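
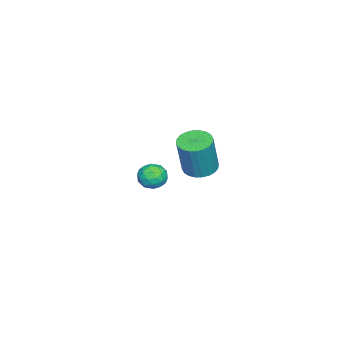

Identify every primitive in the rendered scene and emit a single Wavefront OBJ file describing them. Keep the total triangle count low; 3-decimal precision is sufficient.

v 2.286 2.27 1.217
v 2.985 2.15 1.02
v 1.935 1.37 0.52
v 2.634 1.25 0.323
v 2.415 1.104 1.011
v 2.632 1.661 1.441
v 2.288 1.859 0.099
v 2.505 2.416 0.529
v 2.986 1.896 0.329
v 3.065 1.43 0.892
v 1.855 2.09 0.648
v 1.934 1.624 1.211
v 2.666 2.289 1.179
v 2.254 1.231 0.361
v 2.125 1.145 0.765
v 2.536 1.075 0.649
v 2.459 2.001 1.427
v 2.87 1.931 1.311
v 2.535 1.316 1.306
v 2.05 1.589 0.229
v 2.461 1.519 0.113
v 2.384 2.445 0.891
v 2.795 2.375 0.775
v 2.385 2.204 0.234
v 3.078 2.069 0.657
v 2.872 1.54 0.248
v 2.668 1.898 0.116
v 2.795 2.226 0.369
v 3.124 1.795 0.989
v 2.918 1.266 0.579
v 2.789 1.18 0.984
v 2.917 1.507 1.236
v 3.125 1.646 0.583
v 2.002 2.254 0.961
v 1.796 1.725 0.551
v 2.003 2.013 0.304
v 2.131 2.34 0.556
v 2.048 1.98 1.292
v 1.842 1.451 0.883
v 2.125 1.294 1.171
v 2.252 1.622 1.424
v 1.795 1.874 0.957
v -3.702 1.635 -2.195
v -3.059 1.068 -2.392
v -2.474 0.998 -0.283
v -3.118 1.565 -0.085
v -2.896 1.369 -2.427
v -2.312 1.299 -0.318
v -2.857 1.71 -2.427
v -2.272 1.64 -0.317
v -2.946 2.039 -2.391
v -2.361 1.969 -0.282
v -3.15 2.308 -2.325
v -2.565 2.238 -0.216
v -3.438 2.473 -2.24
v -2.854 2.403 -0.131
v -3.767 2.511 -2.148
v -3.182 2.441 -0.038
v -4.086 2.416 -2.063
v -3.501 2.346 0.047
v -4.346 2.202 -1.997
v -3.761 2.132 0.112
v -4.508 1.901 -1.962
v -3.924 1.831 0.147
v -4.548 1.56 -1.963
v -3.963 1.49 0.147
v -4.459 1.231 -1.998
v -3.874 1.161 0.111
v -4.255 0.962 -2.064
v -3.67 0.892 0.045
v -3.966 0.797 -2.149
v -3.382 0.727 -0.04
v -3.638 0.759 -2.242
v -3.053 0.689 -0.132
v -3.319 0.854 -2.327
v -2.734 0.784 -0.217
f 1 38 17
f 38 12 41
f 17 41 6
f 38 41 17
f 1 17 13
f 17 6 18
f 13 18 2
f 17 18 13
f 1 13 22
f 13 2 23
f 22 23 8
f 13 23 22
f 1 22 34
f 22 8 37
f 34 37 11
f 22 37 34
f 1 34 38
f 34 11 42
f 38 42 12
f 34 42 38
f 2 18 29
f 18 6 32
f 29 32 10
f 18 32 29
f 6 41 19
f 41 12 40
f 19 40 5
f 41 40 19
f 12 42 39
f 42 11 35
f 39 35 3
f 42 35 39
f 11 37 36
f 37 8 24
f 36 24 7
f 37 24 36
f 8 23 28
f 23 2 25
f 28 25 9
f 23 25 28
f 4 30 16
f 30 10 31
f 16 31 5
f 30 31 16
f 4 16 14
f 16 5 15
f 14 15 3
f 16 15 14
f 4 14 21
f 14 3 20
f 21 20 7
f 14 20 21
f 4 21 26
f 21 7 27
f 26 27 9
f 21 27 26
f 4 26 30
f 26 9 33
f 30 33 10
f 26 33 30
f 5 31 19
f 31 10 32
f 19 32 6
f 31 32 19
f 3 15 39
f 15 5 40
f 39 40 12
f 15 40 39
f 7 20 36
f 20 3 35
f 36 35 11
f 20 35 36
f 9 27 28
f 27 7 24
f 28 24 8
f 27 24 28
f 10 33 29
f 33 9 25
f 29 25 2
f 33 25 29
f 44 43 47
f 44 47 45
f 45 47 48
f 45 48 46
f 47 43 49
f 47 49 48
f 48 49 50
f 48 50 46
f 49 43 51
f 49 51 50
f 50 51 52
f 50 52 46
f 51 43 53
f 51 53 52
f 52 53 54
f 52 54 46
f 53 43 55
f 53 55 54
f 54 55 56
f 54 56 46
f 55 43 57
f 55 57 56
f 56 57 58
f 56 58 46
f 57 43 59
f 57 59 58
f 58 59 60
f 58 60 46
f 59 43 61
f 59 61 60
f 60 61 62
f 60 62 46
f 61 43 63
f 61 63 62
f 62 63 64
f 62 64 46
f 63 43 65
f 63 65 64
f 64 65 66
f 64 66 46
f 65 43 67
f 65 67 66
f 66 67 68
f 66 68 46
f 67 43 69
f 67 69 68
f 68 69 70
f 68 70 46
f 69 43 71
f 69 71 70
f 70 71 72
f 70 72 46
f 71 43 73
f 71 73 72
f 72 73 74
f 72 74 46
f 73 43 75
f 73 75 74
f 74 75 76
f 74 76 46
f 75 43 44
f 75 44 76
f 76 44 45
f 76 45 46



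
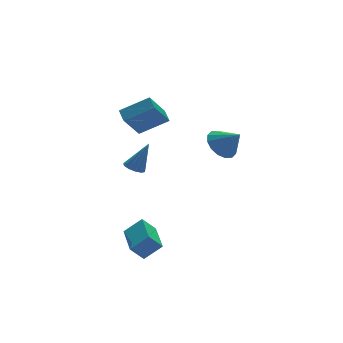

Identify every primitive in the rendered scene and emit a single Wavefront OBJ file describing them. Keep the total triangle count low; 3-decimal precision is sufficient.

v -3.525 -3.26 -3.324
v -4.2 -3.065 -2.53
v -2.848 -1.36 -3.216
v -3.523 -1.164 -2.423
v -2.657 -3.616 -2.497
v -3.332 -3.42 -1.704
v -1.98 -1.715 -2.39
v -2.655 -1.52 -1.596
v 3.472 0.874 1.11
v 4.134 0.508 0.41
v 4.028 -0.034 2.11
v 4.388 0.916 0.64
v 4.397 1.313 0.996
v 4.159 1.593 1.382
v 3.736 1.679 1.696
v 3.243 1.551 1.852
v 2.811 1.24 1.81
v 2.557 0.832 1.58
v 2.548 0.435 1.225
v 2.786 0.155 0.838
v 3.209 0.069 0.525
v 3.702 0.197 0.368
v -2.978 -1.328 2.119
v -2.44 -1.381 1.857
v -2.222 -1.492 3.701
v -2.501 -1.021 1.924
v -2.743 -0.778 2.065
v -3.075 -0.746 2.227
v -3.37 -0.935 2.348
v -3.515 -1.275 2.381
v -3.454 -1.635 2.315
v -3.212 -1.877 2.174
v -2.88 -1.91 2.012
v -2.585 -1.72 1.891
v -0.292 1.379 4.58
v -0.132 2.158 4.932
v -1.717 2.083 3.672
v -1.556 2.862 4.024
v 0.836 1.798 3.136
v 0.997 2.577 3.488
v -0.588 2.502 2.228
v -0.428 3.281 2.58
f 2 4 1
f 5 2 1
f 1 4 3
f 3 5 1
f 2 8 4
f 6 2 5
f 6 8 2
f 4 8 3
f 7 5 3
f 3 8 7
f 7 6 5
f 8 6 7
f 10 9 12
f 10 12 11
f 12 9 13
f 12 13 11
f 13 9 14
f 13 14 11
f 14 9 15
f 14 15 11
f 15 9 16
f 15 16 11
f 16 9 17
f 16 17 11
f 17 9 18
f 17 18 11
f 18 9 19
f 18 19 11
f 19 9 20
f 19 20 11
f 20 9 21
f 20 21 11
f 21 9 22
f 21 22 11
f 22 9 10
f 22 10 11
f 24 23 26
f 24 26 25
f 26 23 27
f 26 27 25
f 27 23 28
f 27 28 25
f 28 23 29
f 28 29 25
f 29 23 30
f 29 30 25
f 30 23 31
f 30 31 25
f 31 23 32
f 31 32 25
f 32 23 33
f 32 33 25
f 33 23 34
f 33 34 25
f 34 23 24
f 34 24 25
f 36 38 35
f 39 36 35
f 35 38 37
f 37 39 35
f 36 42 38
f 40 36 39
f 40 42 36
f 38 42 37
f 41 39 37
f 37 42 41
f 41 40 39
f 42 40 41



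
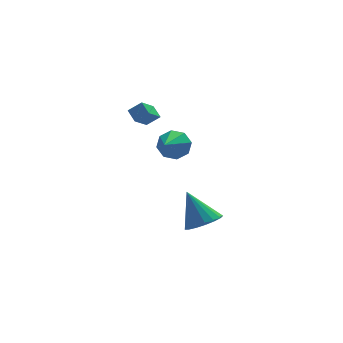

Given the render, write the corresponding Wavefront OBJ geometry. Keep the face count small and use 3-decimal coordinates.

v 1.294 1.459 -3.174
v 2.256 1.817 -3.007
v 0.646 2.381 -1.426
v 2.04 2.176 -3.276
v 1.654 2.371 -3.521
v 1.185 2.357 -3.688
v 0.741 2.138 -3.736
v 0.423 1.763 -3.656
v 0.305 1.318 -3.466
v 0.414 0.906 -3.209
v 0.724 0.621 -2.944
v 1.164 0.527 -2.732
v 1.635 0.648 -2.621
v 2.027 0.954 -2.637
v 2.251 1.376 -2.776
v -1.059 3.774 2.807
v -1.784 3.098 3.517
v -1.267 4.443 3.232
v -1.992 3.767 3.942
v -0.388 3.633 3.358
v -1.113 2.957 4.068
v -0.596 4.302 3.783
v -1.321 3.626 4.493
v 0.275 3.555 1.334
v 0.836 3.682 2.04
v -0.555 2.045 2.266
v 0.245 4.045 2.101
v -0.328 4.121 1.713
v -0.548 3.866 1.103
v -0.285 3.429 0.629
v 0.306 3.066 0.568
v 0.879 2.99 0.956
v 1.099 3.245 1.565
f 2 1 4
f 2 4 3
f 4 1 5
f 4 5 3
f 5 1 6
f 5 6 3
f 6 1 7
f 6 7 3
f 7 1 8
f 7 8 3
f 8 1 9
f 8 9 3
f 9 1 10
f 9 10 3
f 10 1 11
f 10 11 3
f 11 1 12
f 11 12 3
f 12 1 13
f 12 13 3
f 13 1 14
f 13 14 3
f 14 1 15
f 14 15 3
f 15 1 2
f 15 2 3
f 17 19 16
f 20 17 16
f 16 19 18
f 18 20 16
f 17 23 19
f 21 17 20
f 21 23 17
f 19 23 18
f 22 20 18
f 18 23 22
f 22 21 20
f 23 21 22
f 25 24 27
f 25 27 26
f 27 24 28
f 27 28 26
f 28 24 29
f 28 29 26
f 29 24 30
f 29 30 26
f 30 24 31
f 30 31 26
f 31 24 32
f 31 32 26
f 32 24 33
f 32 33 26
f 33 24 25
f 33 25 26



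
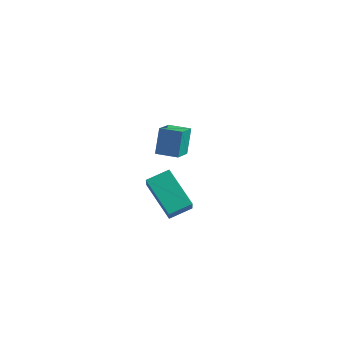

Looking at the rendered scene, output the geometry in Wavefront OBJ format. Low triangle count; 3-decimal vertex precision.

v 2.257 -2.467 3.864
v 2.685 -3.155 4.867
v 2.916 -1.521 4.231
v 3.344 -2.209 5.235
v 3.936 -3.171 2.665
v 4.364 -3.859 3.669
v 4.595 -2.225 3.033
v 5.023 -2.913 4.036
v -0.05 1.878 2.221
v -0.238 2.561 3.599
v -0.305 3.125 1.568
v -0.492 3.808 2.947
v 1.112 2.132 2.253
v 0.925 2.815 3.632
v 0.858 3.379 1.601
v 0.67 4.062 2.979
f 2 4 1
f 5 2 1
f 1 4 3
f 3 5 1
f 2 8 4
f 6 2 5
f 6 8 2
f 4 8 3
f 7 5 3
f 3 8 7
f 7 6 5
f 8 6 7
f 10 12 9
f 13 10 9
f 9 12 11
f 11 13 9
f 10 16 12
f 14 10 13
f 14 16 10
f 12 16 11
f 15 13 11
f 11 16 15
f 15 14 13
f 16 14 15



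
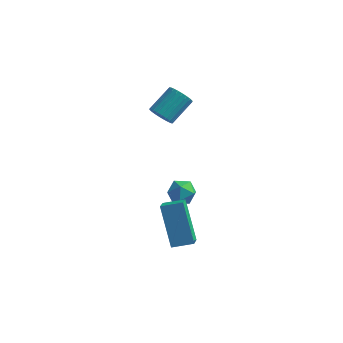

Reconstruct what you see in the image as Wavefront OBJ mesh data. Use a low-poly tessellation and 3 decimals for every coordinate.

v 2.112 0.108 0.011
v 2.629 0.254 -0.358
v 2.751 -0.274 0.758
v 3.268 -0.128 0.389
v 2.912 0.349 0.654
v 2.517 0.585 0.192
v 2.863 -0.605 0.208
v 2.468 -0.369 -0.254
v 3.094 -0.187 -0.236
v 3.124 0.403 0.039
v 2.256 -0.423 0.361
v 2.286 0.167 0.636
v 1.303 1.172 3.525
v 1.795 1.174 3.237
v 2.229 2.171 3.986
v 1.737 2.168 4.275
v 1.674 1.317 3.117
v 2.108 2.314 3.867
v 1.496 1.438 3.06
v 1.93 2.434 3.809
v 1.289 1.518 3.073
v 1.723 2.515 3.822
v 1.084 1.546 3.155
v 1.518 2.542 3.904
v 0.913 1.516 3.293
v 1.347 2.513 4.043
v 0.8 1.434 3.467
v 1.234 2.431 4.216
v 0.765 1.313 3.65
v 1.199 2.309 4.399
v 0.811 1.169 3.814
v 1.245 2.166 4.563
v 0.932 1.026 3.933
v 1.366 2.023 4.683
v 1.11 0.906 3.991
v 1.544 1.902 4.74
v 1.317 0.825 3.978
v 1.751 1.822 4.727
v 1.522 0.798 3.896
v 1.956 1.794 4.645
v 1.693 0.827 3.757
v 2.127 1.824 4.507
v 1.806 0.909 3.584
v 2.24 1.906 4.333
v 1.841 1.031 3.401
v 2.275 2.027 4.15
v 2.934 -1.386 -1.806
v 3.137 -2.109 -1.387
v 2.155 -0.647 -0.155
v 2.358 -1.37 0.265
v 3.742 -1.03 -1.585
v 3.945 -1.753 -1.165
v 2.963 -0.291 0.067
v 3.166 -1.014 0.486
f 1 12 6
f 1 6 2
f 1 2 8
f 1 8 11
f 1 11 12
f 2 6 10
f 6 12 5
f 12 11 3
f 11 8 7
f 8 2 9
f 4 10 5
f 4 5 3
f 4 3 7
f 4 7 9
f 4 9 10
f 5 10 6
f 3 5 12
f 7 3 11
f 9 7 8
f 10 9 2
f 14 13 17
f 14 17 15
f 15 17 18
f 15 18 16
f 17 13 19
f 17 19 18
f 18 19 20
f 18 20 16
f 19 13 21
f 19 21 20
f 20 21 22
f 20 22 16
f 21 13 23
f 21 23 22
f 22 23 24
f 22 24 16
f 23 13 25
f 23 25 24
f 24 25 26
f 24 26 16
f 25 13 27
f 25 27 26
f 26 27 28
f 26 28 16
f 27 13 29
f 27 29 28
f 28 29 30
f 28 30 16
f 29 13 31
f 29 31 30
f 30 31 32
f 30 32 16
f 31 13 33
f 31 33 32
f 32 33 34
f 32 34 16
f 33 13 35
f 33 35 34
f 34 35 36
f 34 36 16
f 35 13 37
f 35 37 36
f 36 37 38
f 36 38 16
f 37 13 39
f 37 39 38
f 38 39 40
f 38 40 16
f 39 13 41
f 39 41 40
f 40 41 42
f 40 42 16
f 41 13 43
f 41 43 42
f 42 43 44
f 42 44 16
f 43 13 45
f 43 45 44
f 44 45 46
f 44 46 16
f 45 13 14
f 45 14 46
f 46 14 15
f 46 15 16
f 48 50 47
f 51 48 47
f 47 50 49
f 49 51 47
f 48 54 50
f 52 48 51
f 52 54 48
f 50 54 49
f 53 51 49
f 49 54 53
f 53 52 51
f 54 52 53



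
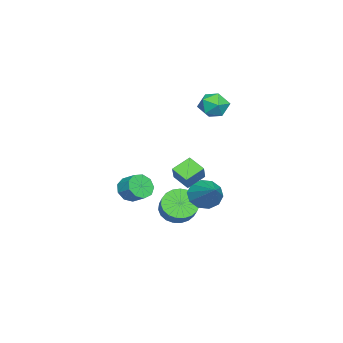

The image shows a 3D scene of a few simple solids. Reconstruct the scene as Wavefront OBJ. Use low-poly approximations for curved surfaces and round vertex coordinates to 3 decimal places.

v 3.529 0.77 0.215
v 2.695 1.402 0.781
v 3.861 1.664 -0.293
v 3.027 2.296 0.274
v 4.353 1.004 1.166
v 3.519 1.636 1.733
v 4.685 1.898 0.659
v 3.851 2.53 1.225
v -4.013 0.845 2.227
v -3.057 1.048 2.202
v -3.763 -0.188 3.398
v -2.807 0.015 3.373
v -3.441 0.687 3.693
v -3.595 1.325 2.969
v -3.225 -0.465 2.631
v -3.379 0.173 1.907
v -2.57 0.238 2.451
v -2.703 0.95 3.108
v -4.117 -0.09 2.492
v -4.25 0.622 3.149
v 0.611 -2.892 -2.514
v 1.059 -3.423 -2.024
v 1.436 -2.599 -1.475
v 0.989 -2.068 -1.966
v 1.376 -3.262 -2.484
v 1.753 -2.438 -1.935
v 1.336 -2.928 -2.958
v 1.713 -2.104 -2.409
v 0.956 -2.577 -3.225
v 1.334 -1.753 -2.676
v 0.416 -2.374 -3.159
v 0.793 -1.549 -2.61
v -0.033 -2.413 -2.792
v 0.344 -1.588 -2.243
v -0.181 -2.676 -2.295
v 0.196 -1.852 -1.746
v 0.042 -3.041 -1.901
v 0.42 -2.216 -1.352
v 0.532 -3.336 -1.794
v 0.909 -2.511 -1.245
v 0.986 1.562 -1.994
v 1.354 1.93 -2.836
v 2.494 2.678 -0.846
v 0.919 2.312 -2.636
v 0.51 2.407 -2.191
v 0.283 2.18 -1.671
v 0.324 1.716 -1.274
v 0.618 1.193 -1.152
v 1.052 0.812 -1.351
v 1.461 0.716 -1.796
v 1.688 0.944 -2.317
v 1.647 1.408 -2.714
v -0.475 -0.566 -4.039
v 0.023 -0.149 -4.851
v 1.074 0.422 -3.913
v 0.575 0.006 -3.101
v -0.249 0.168 -4.74
v 0.802 0.74 -3.802
v -0.56 0.359 -4.508
v 0.491 0.93 -3.57
v -0.856 0.389 -4.195
v 0.194 0.961 -3.256
v -1.087 0.255 -3.854
v -0.036 0.826 -2.916
v -1.212 -0.022 -3.546
v -0.161 0.55 -2.608
v -1.209 -0.392 -3.323
v -0.159 0.18 -2.385
v -1.08 -0.793 -3.224
v -0.03 -0.221 -2.286
v -0.846 -1.154 -3.266
v 0.204 -0.582 -2.327
v -0.548 -1.414 -3.441
v 0.502 -0.842 -2.503
v -0.237 -1.527 -3.72
v 0.813 -0.955 -2.782
v 0.032 -1.474 -4.054
v 1.083 -0.902 -3.116
v 0.214 -1.264 -4.385
v 1.264 -0.692 -3.447
v 0.277 -0.933 -4.657
v 1.327 -0.361 -3.719
v 0.209 -0.539 -4.822
v 1.26 0.033 -3.884
f 2 4 1
f 5 2 1
f 1 4 3
f 3 5 1
f 2 8 4
f 6 2 5
f 6 8 2
f 4 8 3
f 7 5 3
f 3 8 7
f 7 6 5
f 8 6 7
f 9 20 14
f 9 14 10
f 9 10 16
f 9 16 19
f 9 19 20
f 10 14 18
f 14 20 13
f 20 19 11
f 19 16 15
f 16 10 17
f 12 18 13
f 12 13 11
f 12 11 15
f 12 15 17
f 12 17 18
f 13 18 14
f 11 13 20
f 15 11 19
f 17 15 16
f 18 17 10
f 22 21 25
f 22 25 23
f 23 25 26
f 23 26 24
f 25 21 27
f 25 27 26
f 26 27 28
f 26 28 24
f 27 21 29
f 27 29 28
f 28 29 30
f 28 30 24
f 29 21 31
f 29 31 30
f 30 31 32
f 30 32 24
f 31 21 33
f 31 33 32
f 32 33 34
f 32 34 24
f 33 21 35
f 33 35 34
f 34 35 36
f 34 36 24
f 35 21 37
f 35 37 36
f 36 37 38
f 36 38 24
f 37 21 39
f 37 39 38
f 38 39 40
f 38 40 24
f 39 21 22
f 39 22 40
f 40 22 23
f 40 23 24
f 42 41 44
f 42 44 43
f 44 41 45
f 44 45 43
f 45 41 46
f 45 46 43
f 46 41 47
f 46 47 43
f 47 41 48
f 47 48 43
f 48 41 49
f 48 49 43
f 49 41 50
f 49 50 43
f 50 41 51
f 50 51 43
f 51 41 52
f 51 52 43
f 52 41 42
f 52 42 43
f 54 53 57
f 54 57 55
f 55 57 58
f 55 58 56
f 57 53 59
f 57 59 58
f 58 59 60
f 58 60 56
f 59 53 61
f 59 61 60
f 60 61 62
f 60 62 56
f 61 53 63
f 61 63 62
f 62 63 64
f 62 64 56
f 63 53 65
f 63 65 64
f 64 65 66
f 64 66 56
f 65 53 67
f 65 67 66
f 66 67 68
f 66 68 56
f 67 53 69
f 67 69 68
f 68 69 70
f 68 70 56
f 69 53 71
f 69 71 70
f 70 71 72
f 70 72 56
f 71 53 73
f 71 73 72
f 72 73 74
f 72 74 56
f 73 53 75
f 73 75 74
f 74 75 76
f 74 76 56
f 75 53 77
f 75 77 76
f 76 77 78
f 76 78 56
f 77 53 79
f 77 79 78
f 78 79 80
f 78 80 56
f 79 53 81
f 79 81 80
f 80 81 82
f 80 82 56
f 81 53 83
f 81 83 82
f 82 83 84
f 82 84 56
f 83 53 54
f 83 54 84
f 84 54 55
f 84 55 56



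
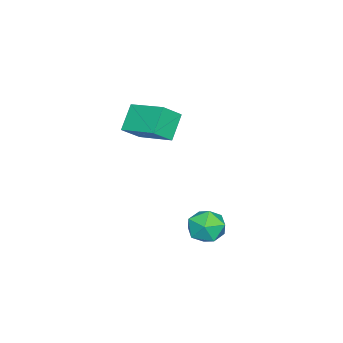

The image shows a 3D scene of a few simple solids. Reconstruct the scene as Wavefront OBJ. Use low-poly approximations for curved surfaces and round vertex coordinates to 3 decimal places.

v 2.221 2.515 -0.89
v 2.962 1.83 -0.741
v 1.378 1.41 -1.779
v 2.119 0.725 -1.63
v 1.53 1.017 -0.85
v 2.052 1.7 -0.301
v 2.288 1.54 -2.219
v 2.81 2.223 -1.67
v 3.004 1.228 -1.563
v 2.535 0.904 -0.717
v 1.805 2.336 -1.803
v 1.336 2.012 -0.957
v -4.702 -4.007 1.08
v -3.843 -4.585 1.93
v -3.997 -2.041 1.706
v -3.138 -2.62 2.556
v -3.582 -4.04 -0.076
v -2.723 -4.619 0.774
v -2.877 -2.075 0.55
v -2.018 -2.653 1.4
f 1 12 6
f 1 6 2
f 1 2 8
f 1 8 11
f 1 11 12
f 2 6 10
f 6 12 5
f 12 11 3
f 11 8 7
f 8 2 9
f 4 10 5
f 4 5 3
f 4 3 7
f 4 7 9
f 4 9 10
f 5 10 6
f 3 5 12
f 7 3 11
f 9 7 8
f 10 9 2
f 14 16 13
f 17 14 13
f 13 16 15
f 15 17 13
f 14 20 16
f 18 14 17
f 18 20 14
f 16 20 15
f 19 17 15
f 15 20 19
f 19 18 17
f 20 18 19



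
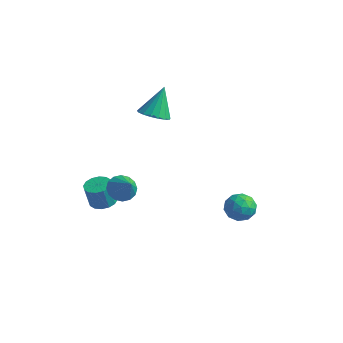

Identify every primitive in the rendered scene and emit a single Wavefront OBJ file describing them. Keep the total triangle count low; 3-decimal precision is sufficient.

v 3.723 2.322 -2.609
v 4.372 1.637 -2.452
v 2.628 1.243 -2.788
v 3.277 0.558 -2.631
v 3.009 1.135 -1.917
v 3.685 1.803 -1.806
v 3.315 1.077 -3.434
v 3.991 1.745 -3.323
v 4.12 0.868 -2.961
v 3.931 0.904 -2.024
v 3.069 1.976 -3.216
v 2.88 2.012 -2.279
v 4.144 2.075 -2.514
v 2.856 0.805 -2.726
v 2.698 1.145 -2.306
v 3.08 0.742 -2.214
v 3.74 2.172 -2.135
v 4.122 1.769 -2.043
v 3.32 1.474 -1.729
v 2.878 1.111 -3.197
v 3.26 0.708 -3.105
v 3.92 2.138 -3.026
v 4.302 1.735 -2.934
v 3.68 1.406 -3.511
v 4.377 1.22 -2.722
v 3.733 0.585 -2.827
v 3.755 0.891 -3.299
v 4.153 1.283 -3.234
v 4.266 1.241 -2.171
v 3.622 0.606 -2.276
v 3.464 0.946 -1.857
v 3.862 1.338 -1.791
v 4.118 0.789 -2.471
v 3.378 2.274 -2.964
v 2.734 1.639 -3.069
v 3.138 1.542 -3.449
v 3.536 1.934 -3.383
v 3.267 2.295 -2.413
v 2.623 1.66 -2.518
v 2.847 1.597 -2.006
v 3.245 1.989 -1.941
v 2.882 2.091 -2.769
v -3.789 3.077 0.812
v -2.818 2.919 0.924
v -3.831 4.103 2.608
v -2.84 3.33 0.689
v -3.079 3.682 0.482
v -3.481 3.896 0.35
v -3.953 3.923 0.324
v -4.388 3.755 0.41
v -4.686 3.432 0.588
v -4.778 3.027 0.817
v -4.644 2.634 1.045
v -4.314 2.342 1.219
v -3.863 2.219 1.3
v -3.396 2.292 1.269
v -3.019 2.544 1.134
v -3.317 -2.006 -3.26
v -2.651 -1.57 -3.107
v -2.817 -1.819 -1.668
v -3.483 -2.254 -1.82
v -2.966 -1.294 -3.096
v -3.132 -1.543 -1.657
v -3.375 -1.208 -3.128
v -3.542 -1.457 -1.689
v -3.769 -1.336 -3.196
v -3.935 -1.585 -1.757
v -4.041 -1.644 -3.281
v -4.207 -1.893 -1.841
v -4.12 -2.048 -3.36
v -4.286 -2.297 -1.92
v -3.983 -2.441 -3.412
v -4.149 -2.69 -1.973
v -3.668 -2.717 -3.423
v -3.834 -2.966 -1.984
v -3.258 -2.803 -3.391
v -3.425 -3.052 -1.952
v -2.865 -2.675 -3.323
v -3.031 -2.924 -1.884
v -2.593 -2.367 -3.239
v -2.759 -2.616 -1.799
v -2.514 -1.963 -3.16
v -2.68 -2.212 -1.72
v -1.92 -2.06 -1.482
v -1.48 -2.547 -2.069
v -0.9 -2.52 -0.338
v -1.281 -2.137 -2.082
v -1.253 -1.707 -1.935
v -1.403 -1.372 -1.666
v -1.692 -1.221 -1.348
v -2.042 -1.295 -1.066
v -2.359 -1.574 -0.895
v -2.559 -1.983 -0.882
v -2.587 -2.413 -1.03
v -2.436 -2.749 -1.299
v -2.147 -2.9 -1.617
v -1.797 -2.826 -1.899
f 1 38 17
f 38 12 41
f 17 41 6
f 38 41 17
f 1 17 13
f 17 6 18
f 13 18 2
f 17 18 13
f 1 13 22
f 13 2 23
f 22 23 8
f 13 23 22
f 1 22 34
f 22 8 37
f 34 37 11
f 22 37 34
f 1 34 38
f 34 11 42
f 38 42 12
f 34 42 38
f 2 18 29
f 18 6 32
f 29 32 10
f 18 32 29
f 6 41 19
f 41 12 40
f 19 40 5
f 41 40 19
f 12 42 39
f 42 11 35
f 39 35 3
f 42 35 39
f 11 37 36
f 37 8 24
f 36 24 7
f 37 24 36
f 8 23 28
f 23 2 25
f 28 25 9
f 23 25 28
f 4 30 16
f 30 10 31
f 16 31 5
f 30 31 16
f 4 16 14
f 16 5 15
f 14 15 3
f 16 15 14
f 4 14 21
f 14 3 20
f 21 20 7
f 14 20 21
f 4 21 26
f 21 7 27
f 26 27 9
f 21 27 26
f 4 26 30
f 26 9 33
f 30 33 10
f 26 33 30
f 5 31 19
f 31 10 32
f 19 32 6
f 31 32 19
f 3 15 39
f 15 5 40
f 39 40 12
f 15 40 39
f 7 20 36
f 20 3 35
f 36 35 11
f 20 35 36
f 9 27 28
f 27 7 24
f 28 24 8
f 27 24 28
f 10 33 29
f 33 9 25
f 29 25 2
f 33 25 29
f 44 43 46
f 44 46 45
f 46 43 47
f 46 47 45
f 47 43 48
f 47 48 45
f 48 43 49
f 48 49 45
f 49 43 50
f 49 50 45
f 50 43 51
f 50 51 45
f 51 43 52
f 51 52 45
f 52 43 53
f 52 53 45
f 53 43 54
f 53 54 45
f 54 43 55
f 54 55 45
f 55 43 56
f 55 56 45
f 56 43 57
f 56 57 45
f 57 43 44
f 57 44 45
f 59 58 62
f 59 62 60
f 60 62 63
f 60 63 61
f 62 58 64
f 62 64 63
f 63 64 65
f 63 65 61
f 64 58 66
f 64 66 65
f 65 66 67
f 65 67 61
f 66 58 68
f 66 68 67
f 67 68 69
f 67 69 61
f 68 58 70
f 68 70 69
f 69 70 71
f 69 71 61
f 70 58 72
f 70 72 71
f 71 72 73
f 71 73 61
f 72 58 74
f 72 74 73
f 73 74 75
f 73 75 61
f 74 58 76
f 74 76 75
f 75 76 77
f 75 77 61
f 76 58 78
f 76 78 77
f 77 78 79
f 77 79 61
f 78 58 80
f 78 80 79
f 79 80 81
f 79 81 61
f 80 58 82
f 80 82 81
f 81 82 83
f 81 83 61
f 82 58 59
f 82 59 83
f 83 59 60
f 83 60 61
f 85 84 87
f 85 87 86
f 87 84 88
f 87 88 86
f 88 84 89
f 88 89 86
f 89 84 90
f 89 90 86
f 90 84 91
f 90 91 86
f 91 84 92
f 91 92 86
f 92 84 93
f 92 93 86
f 93 84 94
f 93 94 86
f 94 84 95
f 94 95 86
f 95 84 96
f 95 96 86
f 96 84 97
f 96 97 86
f 97 84 85
f 97 85 86



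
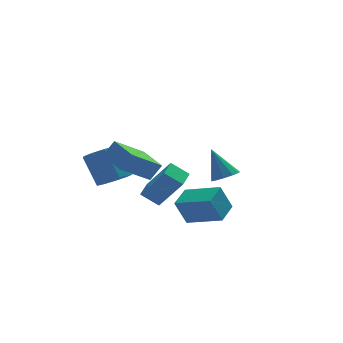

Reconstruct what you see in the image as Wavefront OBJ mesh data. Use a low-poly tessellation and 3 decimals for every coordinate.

v 3.234 1.193 0.468
v 3.983 1.232 0.685
v 2.726 2.007 2.072
v 3.875 1.637 0.445
v 3.523 1.872 0.215
v 3.061 1.847 0.08
v 2.665 1.573 0.094
v 2.486 1.153 0.251
v 2.594 0.749 0.49
v 2.946 0.514 0.721
v 3.408 0.538 0.855
v 3.804 0.813 0.841
v -2.357 1.492 0.845
v -1.728 1.001 1.361
v -2.174 2.037 2.891
v -2.803 2.528 2.375
v -1.441 1.519 1.094
v -1.887 2.555 2.624
v -1.582 2.025 0.711
v -2.028 3.06 2.24
v -2.086 2.281 0.391
v -2.532 3.316 1.92
v -2.716 2.168 0.283
v -3.163 3.204 1.812
v -3.179 1.739 0.438
v -3.625 2.775 1.968
v -3.257 1.195 0.784
v -3.703 2.23 2.314
v -2.914 0.789 1.159
v -3.36 1.825 2.688
v -2.31 0.713 1.387
v -2.756 1.748 2.916
v -1.003 -1.75 0.489
v -1.812 -1.341 1.147
v -0.388 -0.726 0.61
v -1.197 -0.317 1.268
v -0.043 -2.523 2.152
v -0.852 -2.114 2.81
v 0.572 -1.499 2.273
v -0.237 -1.09 2.931
v -3.212 -3.102 3.838
v -2.63 -3.043 4.674
v -3.606 -1.332 3.988
v -3.024 -1.273 4.823
v -1.676 -2.667 2.737
v -1.094 -2.608 3.572
v -2.07 -0.897 2.886
v -1.488 -0.838 3.722
v -0.128 -3.419 0.04
v -0.709 -3.371 1.389
v 0.67 -2.44 0.348
v 0.089 -2.392 1.698
v 1.211 -4.708 0.662
v 0.63 -4.66 2.012
v 2.009 -3.729 0.971
v 1.428 -3.681 2.32
f 2 1 4
f 2 4 3
f 4 1 5
f 4 5 3
f 5 1 6
f 5 6 3
f 6 1 7
f 6 7 3
f 7 1 8
f 7 8 3
f 8 1 9
f 8 9 3
f 9 1 10
f 9 10 3
f 10 1 11
f 10 11 3
f 11 1 12
f 11 12 3
f 12 1 2
f 12 2 3
f 14 13 17
f 14 17 15
f 15 17 18
f 15 18 16
f 17 13 19
f 17 19 18
f 18 19 20
f 18 20 16
f 19 13 21
f 19 21 20
f 20 21 22
f 20 22 16
f 21 13 23
f 21 23 22
f 22 23 24
f 22 24 16
f 23 13 25
f 23 25 24
f 24 25 26
f 24 26 16
f 25 13 27
f 25 27 26
f 26 27 28
f 26 28 16
f 27 13 29
f 27 29 28
f 28 29 30
f 28 30 16
f 29 13 31
f 29 31 30
f 30 31 32
f 30 32 16
f 31 13 14
f 31 14 32
f 32 14 15
f 32 15 16
f 34 36 33
f 37 34 33
f 33 36 35
f 35 37 33
f 34 40 36
f 38 34 37
f 38 40 34
f 36 40 35
f 39 37 35
f 35 40 39
f 39 38 37
f 40 38 39
f 42 44 41
f 45 42 41
f 41 44 43
f 43 45 41
f 42 48 44
f 46 42 45
f 46 48 42
f 44 48 43
f 47 45 43
f 43 48 47
f 47 46 45
f 48 46 47
f 50 52 49
f 53 50 49
f 49 52 51
f 51 53 49
f 50 56 52
f 54 50 53
f 54 56 50
f 52 56 51
f 55 53 51
f 51 56 55
f 55 54 53
f 56 54 55



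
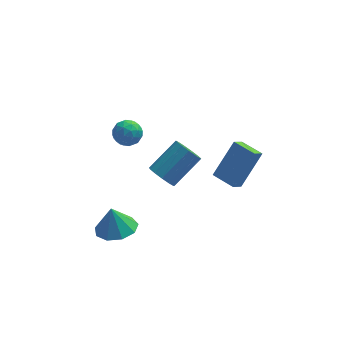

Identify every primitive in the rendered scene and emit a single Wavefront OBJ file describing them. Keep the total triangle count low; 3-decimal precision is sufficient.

v -1.899 -0.048 -1.628
v -1.162 0.627 -1.626
v -2.101 0.168 -0.352
v -1.757 0.931 -1.772
v -2.419 0.777 -1.85
v -2.837 0.236 -1.825
v -2.817 -0.438 -1.707
v -2.367 -0.929 -1.553
v -1.698 -1.008 -1.433
v -1.123 -0.638 -1.405
v -0.911 0.008 -1.481
v 0.34 2.543 -0.695
v 0.782 2.648 -1.305
v 2.082 3.502 -0.214
v 1.64 3.397 0.395
v 0.531 2.994 -1.276
v 1.832 3.848 -0.186
v 0.22 3.197 -1.064
v 1.52 4.051 0.027
v -0.054 3.192 -0.734
v 1.247 4.046 0.356
v -0.202 2.981 -0.392
v 1.098 3.835 0.698
v -0.179 2.631 -0.147
v 1.122 3.485 0.944
v 0.01 2.253 -0.075
v 1.31 3.107 1.016
v 0.303 1.967 -0.201
v 1.603 2.821 0.89
v 0.607 1.864 -0.483
v 1.908 2.718 0.608
v 0.827 1.976 -0.833
v 2.128 2.83 0.258
v 0.892 2.269 -1.139
v 2.193 3.123 -0.049
v -1.485 2.569 3.502
v -0.996 2.267 3.944
v -1.424 1.633 2.796
v -0.935 1.331 3.238
v -1.624 1.404 3.455
v -1.661 1.983 3.891
v -0.759 1.917 2.849
v -0.796 2.496 3.285
v -0.547 1.864 3.541
v -1.082 1.547 3.915
v -1.338 2.353 2.825
v -1.873 2.036 3.199
v -1.245 2.5 3.785
v -1.175 1.4 2.955
v -1.579 1.443 3.082
v -1.292 1.265 3.342
v -1.637 2.333 3.754
v -1.349 2.155 4.014
v -1.719 1.649 3.726
v -1.071 1.745 2.726
v -0.783 1.567 2.986
v -1.128 2.635 3.398
v -0.841 2.457 3.658
v -0.701 2.251 3.014
v -0.694 2.085 3.808
v -0.659 1.535 3.393
v -0.555 1.88 3.164
v -0.577 2.22 3.421
v -1.009 1.899 4.028
v -0.973 1.349 3.613
v -1.378 1.392 3.74
v -1.4 1.732 3.997
v -0.745 1.662 3.791
v -1.447 2.551 3.127
v -1.411 2.001 2.712
v -1.02 2.168 2.743
v -1.042 2.508 3
v -1.761 2.365 3.347
v -1.726 1.815 2.932
v -1.843 1.68 3.319
v -1.865 2.02 3.576
v -1.675 2.238 2.949
v 3.643 -0.036 0.999
v 3.226 -0.51 1.508
v 2.834 0.789 1.106
v 2.418 0.315 1.614
v 4.642 0.745 2.546
v 4.226 0.271 3.054
v 3.834 1.57 2.652
v 3.417 1.096 3.161
f 2 1 4
f 2 4 3
f 4 1 5
f 4 5 3
f 5 1 6
f 5 6 3
f 6 1 7
f 6 7 3
f 7 1 8
f 7 8 3
f 8 1 9
f 8 9 3
f 9 1 10
f 9 10 3
f 10 1 11
f 10 11 3
f 11 1 2
f 11 2 3
f 13 12 16
f 13 16 14
f 14 16 17
f 14 17 15
f 16 12 18
f 16 18 17
f 17 18 19
f 17 19 15
f 18 12 20
f 18 20 19
f 19 20 21
f 19 21 15
f 20 12 22
f 20 22 21
f 21 22 23
f 21 23 15
f 22 12 24
f 22 24 23
f 23 24 25
f 23 25 15
f 24 12 26
f 24 26 25
f 25 26 27
f 25 27 15
f 26 12 28
f 26 28 27
f 27 28 29
f 27 29 15
f 28 12 30
f 28 30 29
f 29 30 31
f 29 31 15
f 30 12 32
f 30 32 31
f 31 32 33
f 31 33 15
f 32 12 34
f 32 34 33
f 33 34 35
f 33 35 15
f 34 12 13
f 34 13 35
f 35 13 14
f 35 14 15
f 36 73 52
f 73 47 76
f 52 76 41
f 73 76 52
f 36 52 48
f 52 41 53
f 48 53 37
f 52 53 48
f 36 48 57
f 48 37 58
f 57 58 43
f 48 58 57
f 36 57 69
f 57 43 72
f 69 72 46
f 57 72 69
f 36 69 73
f 69 46 77
f 73 77 47
f 69 77 73
f 37 53 64
f 53 41 67
f 64 67 45
f 53 67 64
f 41 76 54
f 76 47 75
f 54 75 40
f 76 75 54
f 47 77 74
f 77 46 70
f 74 70 38
f 77 70 74
f 46 72 71
f 72 43 59
f 71 59 42
f 72 59 71
f 43 58 63
f 58 37 60
f 63 60 44
f 58 60 63
f 39 65 51
f 65 45 66
f 51 66 40
f 65 66 51
f 39 51 49
f 51 40 50
f 49 50 38
f 51 50 49
f 39 49 56
f 49 38 55
f 56 55 42
f 49 55 56
f 39 56 61
f 56 42 62
f 61 62 44
f 56 62 61
f 39 61 65
f 61 44 68
f 65 68 45
f 61 68 65
f 40 66 54
f 66 45 67
f 54 67 41
f 66 67 54
f 38 50 74
f 50 40 75
f 74 75 47
f 50 75 74
f 42 55 71
f 55 38 70
f 71 70 46
f 55 70 71
f 44 62 63
f 62 42 59
f 63 59 43
f 62 59 63
f 45 68 64
f 68 44 60
f 64 60 37
f 68 60 64
f 79 81 78
f 82 79 78
f 78 81 80
f 80 82 78
f 79 85 81
f 83 79 82
f 83 85 79
f 81 85 80
f 84 82 80
f 80 85 84
f 84 83 82
f 85 83 84



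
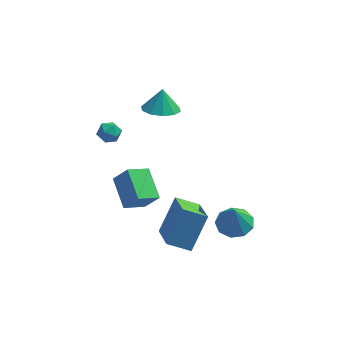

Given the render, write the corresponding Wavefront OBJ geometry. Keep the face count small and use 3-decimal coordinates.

v 2.403 -1.442 -2.736
v 3.336 -1.159 -2.638
v 2.337 -1.718 -1.304
v 2.928 -0.634 -2.556
v 2.274 -0.487 -2.557
v 1.68 -0.786 -2.643
v 1.425 -1.393 -2.772
v 1.627 -2.022 -2.884
v 2.193 -2.38 -2.927
v 2.856 -2.298 -2.881
v 3.308 -1.816 -2.766
v -4.044 -0.259 4.337
v -3.522 0.061 4.085
v -3.858 -1.081 3.675
v -3.336 -0.761 3.423
v -3.317 -0.99 4.045
v -3.431 -0.482 4.454
v -3.949 -0.538 3.306
v -4.063 -0.03 3.715
v -3.463 -0.111 3.449
v -3.072 -0.39 3.905
v -4.308 -0.63 3.855
v -3.917 -0.909 4.311
v -0.125 -2.482 -2.856
v 0.251 -4.225 -1.844
v -1.324 -2.422 -2.307
v -0.948 -4.165 -1.295
v 0.668 -1.375 -1.245
v 1.044 -3.118 -0.233
v -0.531 -1.315 -0.696
v -0.155 -3.058 0.316
v -1.245 3.07 2.028
v -0.261 2.845 2.048
v -1.155 3.57 3.192
v -0.323 3.417 1.807
v -0.737 3.857 1.651
v -1.345 3.996 1.638
v -1.916 3.782 1.775
v -2.23 3.295 2.008
v -2.168 2.723 2.249
v -1.753 2.283 2.405
v -1.145 2.144 2.418
v -0.575 2.358 2.281
v -3.098 -0.38 -2.702
v -2.354 -0.58 -1.68
v -3.656 1.23 -1.981
v -2.912 1.03 -0.96
v -2.048 0.27 -3.34
v -1.304 0.07 -2.319
v -2.606 1.88 -2.62
v -1.862 1.68 -1.598
f 2 1 4
f 2 4 3
f 4 1 5
f 4 5 3
f 5 1 6
f 5 6 3
f 6 1 7
f 6 7 3
f 7 1 8
f 7 8 3
f 8 1 9
f 8 9 3
f 9 1 10
f 9 10 3
f 10 1 11
f 10 11 3
f 11 1 2
f 11 2 3
f 12 23 17
f 12 17 13
f 12 13 19
f 12 19 22
f 12 22 23
f 13 17 21
f 17 23 16
f 23 22 14
f 22 19 18
f 19 13 20
f 15 21 16
f 15 16 14
f 15 14 18
f 15 18 20
f 15 20 21
f 16 21 17
f 14 16 23
f 18 14 22
f 20 18 19
f 21 20 13
f 25 27 24
f 28 25 24
f 24 27 26
f 26 28 24
f 25 31 27
f 29 25 28
f 29 31 25
f 27 31 26
f 30 28 26
f 26 31 30
f 30 29 28
f 31 29 30
f 33 32 35
f 33 35 34
f 35 32 36
f 35 36 34
f 36 32 37
f 36 37 34
f 37 32 38
f 37 38 34
f 38 32 39
f 38 39 34
f 39 32 40
f 39 40 34
f 40 32 41
f 40 41 34
f 41 32 42
f 41 42 34
f 42 32 43
f 42 43 34
f 43 32 33
f 43 33 34
f 45 47 44
f 48 45 44
f 44 47 46
f 46 48 44
f 45 51 47
f 49 45 48
f 49 51 45
f 47 51 46
f 50 48 46
f 46 51 50
f 50 49 48
f 51 49 50



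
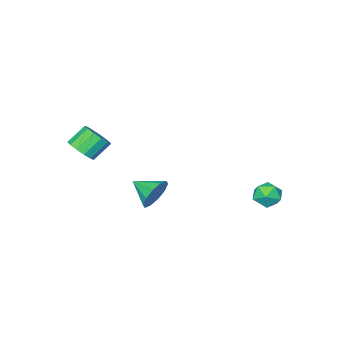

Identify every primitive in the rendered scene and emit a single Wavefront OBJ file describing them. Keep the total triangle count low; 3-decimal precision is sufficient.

v -3.958 1.148 -2.05
v -3.274 1.272 -1.939
v -4.006 0.548 -1.081
v -3.322 0.672 -0.97
v -3.787 1.199 -0.924
v -3.757 1.57 -1.522
v -3.523 0.25 -1.498
v -3.493 0.621 -2.096
v -3.004 0.717 -1.598
v -3.168 1.303 -1.243
v -4.112 0.517 -1.777
v -4.276 1.103 -1.422
v 0.093 -1.726 -1.17
v 0.595 -1.811 -1.801
v 0.387 -2.814 -0.79
v 0.854 -1.609 -1.423
v 0.823 -1.452 -0.949
v 0.513 -1.399 -0.559
v 0.043 -1.471 -0.403
v -0.408 -1.64 -0.54
v -0.667 -1.842 -0.918
v -0.636 -2 -1.392
v -0.326 -2.052 -1.781
v 0.144 -1.98 -1.938
v 2.045 -4.071 1.125
v 2.373 -4.493 1.577
v 1.603 -4.331 2.287
v 1.275 -3.909 1.835
v 2.511 -4.129 1.644
v 1.741 -3.968 2.354
v 2.501 -3.747 1.546
v 1.731 -3.586 2.256
v 2.346 -3.468 1.315
v 1.576 -3.307 2.025
v 2.096 -3.38 1.023
v 1.326 -3.219 1.733
v 1.829 -3.511 0.764
v 1.059 -3.35 1.474
v 1.631 -3.82 0.619
v 0.861 -3.659 1.329
v 1.565 -4.209 0.635
v 0.794 -4.047 1.345
v 1.651 -4.553 0.807
v 0.88 -4.392 1.517
v 1.862 -4.745 1.079
v 1.091 -4.583 1.789
v 2.131 -4.722 1.367
v 1.361 -4.561 2.076
f 1 12 6
f 1 6 2
f 1 2 8
f 1 8 11
f 1 11 12
f 2 6 10
f 6 12 5
f 12 11 3
f 11 8 7
f 8 2 9
f 4 10 5
f 4 5 3
f 4 3 7
f 4 7 9
f 4 9 10
f 5 10 6
f 3 5 12
f 7 3 11
f 9 7 8
f 10 9 2
f 14 13 16
f 14 16 15
f 16 13 17
f 16 17 15
f 17 13 18
f 17 18 15
f 18 13 19
f 18 19 15
f 19 13 20
f 19 20 15
f 20 13 21
f 20 21 15
f 21 13 22
f 21 22 15
f 22 13 23
f 22 23 15
f 23 13 24
f 23 24 15
f 24 13 14
f 24 14 15
f 26 25 29
f 26 29 27
f 27 29 30
f 27 30 28
f 29 25 31
f 29 31 30
f 30 31 32
f 30 32 28
f 31 25 33
f 31 33 32
f 32 33 34
f 32 34 28
f 33 25 35
f 33 35 34
f 34 35 36
f 34 36 28
f 35 25 37
f 35 37 36
f 36 37 38
f 36 38 28
f 37 25 39
f 37 39 38
f 38 39 40
f 38 40 28
f 39 25 41
f 39 41 40
f 40 41 42
f 40 42 28
f 41 25 43
f 41 43 42
f 42 43 44
f 42 44 28
f 43 25 45
f 43 45 44
f 44 45 46
f 44 46 28
f 45 25 47
f 45 47 46
f 46 47 48
f 46 48 28
f 47 25 26
f 47 26 48
f 48 26 27
f 48 27 28



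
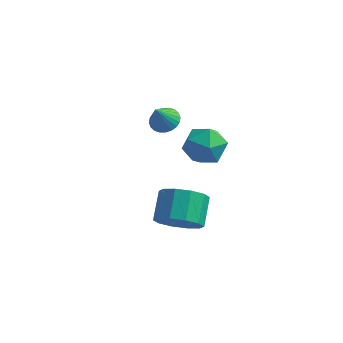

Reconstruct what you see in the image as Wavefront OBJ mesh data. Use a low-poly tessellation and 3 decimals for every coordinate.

v 0.602 0.711 0.237
v 1.06 1.119 0.532
v 0.458 0.089 1.323
v 0.835 1.252 0.578
v 0.575 1.302 0.572
v 0.319 1.263 0.515
v 0.106 1.14 0.416
v -0.032 0.951 0.29
v -0.073 0.726 0.156
v -0.011 0.499 0.034
v 0.144 0.304 -0.058
v 0.369 0.171 -0.104
v 0.63 0.12 -0.098
v 0.886 0.159 -0.041
v 1.099 0.283 0.058
v 1.236 0.471 0.184
v 1.277 0.696 0.318
v 1.216 0.924 0.441
v 3.436 -4.515 -1.17
v 4.332 -4.642 -0.744
v 4.099 -3.532 0.076
v 3.204 -3.405 -0.35
v 4.403 -4.268 -1.231
v 4.171 -3.158 -0.41
v 4.105 -3.988 -1.694
v 3.873 -2.878 -0.874
v 3.552 -3.909 -1.957
v 3.319 -2.799 -1.137
v 2.954 -4.062 -1.92
v 2.721 -2.952 -1.099
v 2.541 -4.388 -1.596
v 2.308 -3.278 -0.776
v 2.469 -4.762 -1.11
v 2.237 -3.652 -0.289
v 2.767 -5.042 -0.646
v 2.535 -3.932 0.174
v 3.321 -5.121 -0.383
v 3.088 -4.011 0.437
v 3.919 -4.968 -0.421
v 3.686 -3.858 0.4
v 2.584 1.575 -0.498
v 3.355 0.861 -0.458
v 1.505 0.379 -1.042
v 2.276 -0.335 -1.002
v 1.889 0.071 -0.113
v 2.556 0.811 0.224
v 2.304 0.429 -1.724
v 2.971 1.169 -1.387
v 3.182 0.153 -1.215
v 2.925 -0.068 -0.22
v 1.935 1.308 -1.28
v 1.678 1.087 -0.285
f 2 1 4
f 2 4 3
f 4 1 5
f 4 5 3
f 5 1 6
f 5 6 3
f 6 1 7
f 6 7 3
f 7 1 8
f 7 8 3
f 8 1 9
f 8 9 3
f 9 1 10
f 9 10 3
f 10 1 11
f 10 11 3
f 11 1 12
f 11 12 3
f 12 1 13
f 12 13 3
f 13 1 14
f 13 14 3
f 14 1 15
f 14 15 3
f 15 1 16
f 15 16 3
f 16 1 17
f 16 17 3
f 17 1 18
f 17 18 3
f 18 1 2
f 18 2 3
f 20 19 23
f 20 23 21
f 21 23 24
f 21 24 22
f 23 19 25
f 23 25 24
f 24 25 26
f 24 26 22
f 25 19 27
f 25 27 26
f 26 27 28
f 26 28 22
f 27 19 29
f 27 29 28
f 28 29 30
f 28 30 22
f 29 19 31
f 29 31 30
f 30 31 32
f 30 32 22
f 31 19 33
f 31 33 32
f 32 33 34
f 32 34 22
f 33 19 35
f 33 35 34
f 34 35 36
f 34 36 22
f 35 19 37
f 35 37 36
f 36 37 38
f 36 38 22
f 37 19 39
f 37 39 38
f 38 39 40
f 38 40 22
f 39 19 20
f 39 20 40
f 40 20 21
f 40 21 22
f 41 52 46
f 41 46 42
f 41 42 48
f 41 48 51
f 41 51 52
f 42 46 50
f 46 52 45
f 52 51 43
f 51 48 47
f 48 42 49
f 44 50 45
f 44 45 43
f 44 43 47
f 44 47 49
f 44 49 50
f 45 50 46
f 43 45 52
f 47 43 51
f 49 47 48
f 50 49 42



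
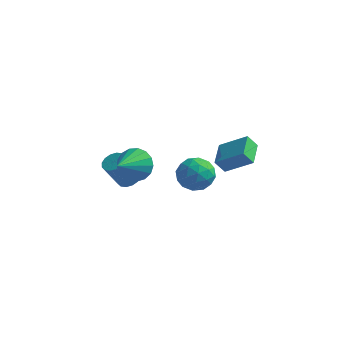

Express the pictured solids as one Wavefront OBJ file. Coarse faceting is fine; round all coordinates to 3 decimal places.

v 3.074 0.936 0.953
v 4.518 1.085 1.93
v 2.745 2.353 1.223
v 4.189 2.502 2.2
v 3.531 1.178 0.24
v 4.975 1.327 1.217
v 3.202 2.595 0.51
v 4.646 2.744 1.487
v 0.786 3.014 -0.807
v 1.786 3.407 -1.011
v 0.974 1.853 -2.129
v 1.974 2.246 -2.333
v 1.784 1.684 -1.414
v 1.668 2.402 -0.597
v 1.092 2.858 -2.543
v 0.976 3.576 -1.726
v 1.975 3.311 -2.083
v 2.403 2.586 -1.386
v 0.357 2.674 -1.754
v 0.785 1.949 -1.057
v 1.269 3.312 -0.793
v 1.491 1.948 -2.347
v 1.379 1.617 -1.807
v 1.967 1.849 -1.927
v 1.2 2.721 -0.55
v 1.788 2.953 -0.669
v 1.787 1.94 -0.906
v 0.972 2.307 -2.471
v 1.56 2.539 -2.59
v 0.793 3.411 -1.213
v 1.381 3.643 -1.333
v 0.973 3.32 -2.234
v 1.968 3.487 -1.543
v 2.079 2.805 -2.32
v 1.561 3.164 -2.444
v 1.492 3.586 -1.963
v 2.22 3.061 -1.133
v 2.33 2.378 -1.91
v 2.218 2.048 -1.37
v 2.15 2.47 -0.89
v 2.331 3.004 -1.763
v 0.43 2.882 -1.23
v 0.54 2.199 -2.007
v 0.61 2.79 -2.25
v 0.542 3.212 -1.77
v 0.681 2.455 -0.82
v 0.792 1.773 -1.597
v 1.268 1.674 -1.177
v 1.199 2.096 -0.696
v 0.429 2.256 -1.377
v -1.304 1.096 -0.576
v -0.996 0.567 -1.417
v -1.536 -0.556 0.376
v -0.573 0.652 -1.168
v -0.318 0.838 -0.783
v -0.289 1.083 -0.351
v -0.493 1.331 0.03
v -0.882 1.525 0.272
v -1.368 1.621 0.319
v -1.84 1.596 0.162
v -2.189 1.457 -0.165
v -2.335 1.235 -0.585
v -2.245 0.981 -1.004
v -1.94 0.753 -1.325
v -1.489 0.604 -1.474
v -2.246 2.399 -2.781
v -1.618 2.11 -2.67
v -2.186 1.472 -1.108
v -2.814 1.761 -1.219
v -1.595 2.442 -2.526
v -2.164 1.804 -0.965
v -1.747 2.762 -2.45
v -2.316 2.124 -0.889
v -2.032 2.985 -2.463
v -2.601 2.347 -0.902
v -2.375 3.051 -2.561
v -2.943 2.413 -1
v -2.683 2.942 -2.718
v -3.251 2.304 -1.157
v -2.874 2.688 -2.892
v -3.442 2.05 -1.33
v -2.896 2.356 -3.035
v -3.465 1.718 -1.474
v -2.744 2.036 -3.111
v -3.313 1.398 -1.55
v -2.459 1.813 -3.098
v -3.028 1.175 -1.537
v -2.117 1.747 -3
v -2.685 1.109 -1.439
v -1.809 1.856 -2.843
v -2.377 1.218 -1.282
f 2 4 1
f 5 2 1
f 1 4 3
f 3 5 1
f 2 8 4
f 6 2 5
f 6 8 2
f 4 8 3
f 7 5 3
f 3 8 7
f 7 6 5
f 8 6 7
f 9 46 25
f 46 20 49
f 25 49 14
f 46 49 25
f 9 25 21
f 25 14 26
f 21 26 10
f 25 26 21
f 9 21 30
f 21 10 31
f 30 31 16
f 21 31 30
f 9 30 42
f 30 16 45
f 42 45 19
f 30 45 42
f 9 42 46
f 42 19 50
f 46 50 20
f 42 50 46
f 10 26 37
f 26 14 40
f 37 40 18
f 26 40 37
f 14 49 27
f 49 20 48
f 27 48 13
f 49 48 27
f 20 50 47
f 50 19 43
f 47 43 11
f 50 43 47
f 19 45 44
f 45 16 32
f 44 32 15
f 45 32 44
f 16 31 36
f 31 10 33
f 36 33 17
f 31 33 36
f 12 38 24
f 38 18 39
f 24 39 13
f 38 39 24
f 12 24 22
f 24 13 23
f 22 23 11
f 24 23 22
f 12 22 29
f 22 11 28
f 29 28 15
f 22 28 29
f 12 29 34
f 29 15 35
f 34 35 17
f 29 35 34
f 12 34 38
f 34 17 41
f 38 41 18
f 34 41 38
f 13 39 27
f 39 18 40
f 27 40 14
f 39 40 27
f 11 23 47
f 23 13 48
f 47 48 20
f 23 48 47
f 15 28 44
f 28 11 43
f 44 43 19
f 28 43 44
f 17 35 36
f 35 15 32
f 36 32 16
f 35 32 36
f 18 41 37
f 41 17 33
f 37 33 10
f 41 33 37
f 52 51 54
f 52 54 53
f 54 51 55
f 54 55 53
f 55 51 56
f 55 56 53
f 56 51 57
f 56 57 53
f 57 51 58
f 57 58 53
f 58 51 59
f 58 59 53
f 59 51 60
f 59 60 53
f 60 51 61
f 60 61 53
f 61 51 62
f 61 62 53
f 62 51 63
f 62 63 53
f 63 51 64
f 63 64 53
f 64 51 65
f 64 65 53
f 65 51 52
f 65 52 53
f 67 66 70
f 67 70 68
f 68 70 71
f 68 71 69
f 70 66 72
f 70 72 71
f 71 72 73
f 71 73 69
f 72 66 74
f 72 74 73
f 73 74 75
f 73 75 69
f 74 66 76
f 74 76 75
f 75 76 77
f 75 77 69
f 76 66 78
f 76 78 77
f 77 78 79
f 77 79 69
f 78 66 80
f 78 80 79
f 79 80 81
f 79 81 69
f 80 66 82
f 80 82 81
f 81 82 83
f 81 83 69
f 82 66 84
f 82 84 83
f 83 84 85
f 83 85 69
f 84 66 86
f 84 86 85
f 85 86 87
f 85 87 69
f 86 66 88
f 86 88 87
f 87 88 89
f 87 89 69
f 88 66 90
f 88 90 89
f 89 90 91
f 89 91 69
f 90 66 67
f 90 67 91
f 91 67 68
f 91 68 69



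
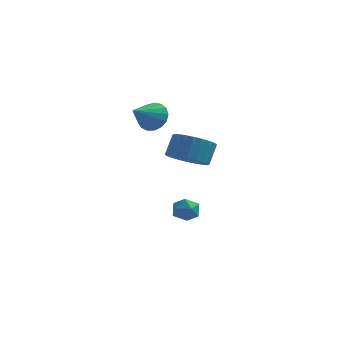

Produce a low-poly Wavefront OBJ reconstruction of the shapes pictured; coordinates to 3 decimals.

v 1.173 3.392 -3.056
v 1.615 3.323 -3.706
v 0.865 2.157 -3.134
v 1.307 2.088 -3.784
v 1.65 2.21 -3.084
v 1.84 2.973 -3.036
v 0.64 2.507 -3.804
v 0.83 3.27 -3.756
v 1.286 2.776 -4.168
v 1.91 2.592 -3.723
v 0.57 2.888 -3.117
v 1.194 2.704 -2.672
v -0.142 1.79 3.029
v 0.198 2.105 3.789
v -0.718 0.43 3.851
v -0.196 2.266 3.779
v -0.578 2.318 3.598
v -0.86 2.249 3.286
v -0.977 2.075 2.915
v -0.903 1.836 2.571
v -0.655 1.586 2.331
v -0.289 1.383 2.252
v 0.11 1.273 2.35
v 0.452 1.282 2.604
v 0.658 1.407 2.956
v 0.68 1.62 3.324
v 0.514 1.872 3.625
v 1.755 1.073 0.678
v 2.805 1.201 0.415
v 2.995 1.874 1.499
v 1.945 1.747 1.762
v 2.631 1.544 0.232
v 2.821 2.217 1.316
v 2.324 1.815 0.118
v 2.514 2.488 1.201
v 1.931 1.973 0.088
v 2.121 2.646 1.172
v 1.51 1.994 0.149
v 1.7 2.668 1.233
v 1.127 1.875 0.29
v 1.317 2.549 1.374
v 0.84 1.634 0.49
v 1.029 2.308 1.574
v 0.691 1.308 0.719
v 0.881 1.981 1.803
v 0.705 0.946 0.941
v 0.895 1.619 2.025
v 0.879 0.603 1.124
v 1.069 1.276 2.208
v 1.186 0.332 1.239
v 1.376 1.005 2.322
v 1.579 0.174 1.268
v 1.769 0.847 2.352
v 2 0.152 1.207
v 2.19 0.826 2.291
v 2.383 0.271 1.066
v 2.573 0.945 2.15
v 2.671 0.512 0.866
v 2.86 1.186 1.95
v 2.819 0.839 0.637
v 3.009 1.512 1.721
f 1 12 6
f 1 6 2
f 1 2 8
f 1 8 11
f 1 11 12
f 2 6 10
f 6 12 5
f 12 11 3
f 11 8 7
f 8 2 9
f 4 10 5
f 4 5 3
f 4 3 7
f 4 7 9
f 4 9 10
f 5 10 6
f 3 5 12
f 7 3 11
f 9 7 8
f 10 9 2
f 14 13 16
f 14 16 15
f 16 13 17
f 16 17 15
f 17 13 18
f 17 18 15
f 18 13 19
f 18 19 15
f 19 13 20
f 19 20 15
f 20 13 21
f 20 21 15
f 21 13 22
f 21 22 15
f 22 13 23
f 22 23 15
f 23 13 24
f 23 24 15
f 24 13 25
f 24 25 15
f 25 13 26
f 25 26 15
f 26 13 27
f 26 27 15
f 27 13 14
f 27 14 15
f 29 28 32
f 29 32 30
f 30 32 33
f 30 33 31
f 32 28 34
f 32 34 33
f 33 34 35
f 33 35 31
f 34 28 36
f 34 36 35
f 35 36 37
f 35 37 31
f 36 28 38
f 36 38 37
f 37 38 39
f 37 39 31
f 38 28 40
f 38 40 39
f 39 40 41
f 39 41 31
f 40 28 42
f 40 42 41
f 41 42 43
f 41 43 31
f 42 28 44
f 42 44 43
f 43 44 45
f 43 45 31
f 44 28 46
f 44 46 45
f 45 46 47
f 45 47 31
f 46 28 48
f 46 48 47
f 47 48 49
f 47 49 31
f 48 28 50
f 48 50 49
f 49 50 51
f 49 51 31
f 50 28 52
f 50 52 51
f 51 52 53
f 51 53 31
f 52 28 54
f 52 54 53
f 53 54 55
f 53 55 31
f 54 28 56
f 54 56 55
f 55 56 57
f 55 57 31
f 56 28 58
f 56 58 57
f 57 58 59
f 57 59 31
f 58 28 60
f 58 60 59
f 59 60 61
f 59 61 31
f 60 28 29
f 60 29 61
f 61 29 30
f 61 30 31



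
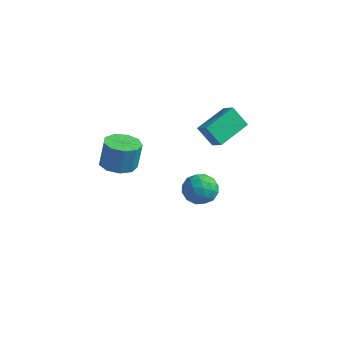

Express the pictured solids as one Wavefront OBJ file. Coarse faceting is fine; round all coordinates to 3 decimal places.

v -2.289 2.163 -4.066
v -1.222 2.088 -3.686
v -2.498 0.352 -3.834
v -1.431 0.277 -3.454
v -2.22 0.804 -2.83
v -2.09 1.923 -2.973
v -1.63 0.517 -4.547
v -1.5 1.636 -4.69
v -0.814 1.071 -3.983
v -1.179 1.248 -2.922
v -2.541 1.192 -4.598
v -2.906 1.369 -3.537
v -1.737 2.284 -3.896
v -1.983 0.156 -3.624
v -2.447 0.465 -3.257
v -1.819 0.421 -3.034
v -2.248 2.188 -3.477
v -1.62 2.144 -3.254
v -2.207 1.389 -2.751
v -2.1 0.296 -4.266
v -1.472 0.252 -4.043
v -1.901 2.019 -4.486
v -1.273 1.975 -4.263
v -1.513 1.051 -4.769
v -0.87 1.642 -3.847
v -0.993 0.578 -3.712
v -1.11 0.719 -4.353
v -1.034 1.377 -4.437
v -1.084 1.747 -3.224
v -1.207 0.682 -3.088
v -1.671 0.992 -2.721
v -1.595 1.65 -2.805
v -0.845 1.149 -3.399
v -2.513 1.758 -4.432
v -2.636 0.693 -4.296
v -2.125 0.79 -4.715
v -2.049 1.448 -4.799
v -2.727 1.862 -3.808
v -2.85 0.798 -3.673
v -2.686 1.063 -3.083
v -2.61 1.721 -3.167
v -2.875 1.291 -4.121
v 0.429 -0.66 2.103
v -0.415 -0.928 3.264
v 0.666 1.388 2.748
v -0.177 1.12 3.909
v 1.237 -0.92 2.631
v 0.394 -1.188 3.792
v 1.475 1.128 3.276
v 0.631 0.86 4.437
v -3.472 -3.991 0.618
v -2.695 -4.74 0.668
v -2.551 -4.477 2.372
v -3.328 -3.729 2.322
v -2.398 -4.076 0.54
v -2.254 -3.813 2.244
v -2.604 -3.372 0.449
v -2.459 -3.109 2.153
v -3.215 -2.958 0.437
v -3.071 -2.695 2.141
v -3.947 -3.028 0.51
v -3.803 -2.765 2.214
v -4.457 -3.548 0.633
v -4.313 -3.285 2.337
v -4.506 -4.276 0.749
v -4.361 -4.013 2.453
v -4.071 -4.871 0.804
v -3.927 -4.608 2.508
v -3.356 -5.054 0.772
v -3.212 -4.791 2.476
f 1 38 17
f 38 12 41
f 17 41 6
f 38 41 17
f 1 17 13
f 17 6 18
f 13 18 2
f 17 18 13
f 1 13 22
f 13 2 23
f 22 23 8
f 13 23 22
f 1 22 34
f 22 8 37
f 34 37 11
f 22 37 34
f 1 34 38
f 34 11 42
f 38 42 12
f 34 42 38
f 2 18 29
f 18 6 32
f 29 32 10
f 18 32 29
f 6 41 19
f 41 12 40
f 19 40 5
f 41 40 19
f 12 42 39
f 42 11 35
f 39 35 3
f 42 35 39
f 11 37 36
f 37 8 24
f 36 24 7
f 37 24 36
f 8 23 28
f 23 2 25
f 28 25 9
f 23 25 28
f 4 30 16
f 30 10 31
f 16 31 5
f 30 31 16
f 4 16 14
f 16 5 15
f 14 15 3
f 16 15 14
f 4 14 21
f 14 3 20
f 21 20 7
f 14 20 21
f 4 21 26
f 21 7 27
f 26 27 9
f 21 27 26
f 4 26 30
f 26 9 33
f 30 33 10
f 26 33 30
f 5 31 19
f 31 10 32
f 19 32 6
f 31 32 19
f 3 15 39
f 15 5 40
f 39 40 12
f 15 40 39
f 7 20 36
f 20 3 35
f 36 35 11
f 20 35 36
f 9 27 28
f 27 7 24
f 28 24 8
f 27 24 28
f 10 33 29
f 33 9 25
f 29 25 2
f 33 25 29
f 44 46 43
f 47 44 43
f 43 46 45
f 45 47 43
f 44 50 46
f 48 44 47
f 48 50 44
f 46 50 45
f 49 47 45
f 45 50 49
f 49 48 47
f 50 48 49
f 52 51 55
f 52 55 53
f 53 55 56
f 53 56 54
f 55 51 57
f 55 57 56
f 56 57 58
f 56 58 54
f 57 51 59
f 57 59 58
f 58 59 60
f 58 60 54
f 59 51 61
f 59 61 60
f 60 61 62
f 60 62 54
f 61 51 63
f 61 63 62
f 62 63 64
f 62 64 54
f 63 51 65
f 63 65 64
f 64 65 66
f 64 66 54
f 65 51 67
f 65 67 66
f 66 67 68
f 66 68 54
f 67 51 69
f 67 69 68
f 68 69 70
f 68 70 54
f 69 51 52
f 69 52 70
f 70 52 53
f 70 53 54



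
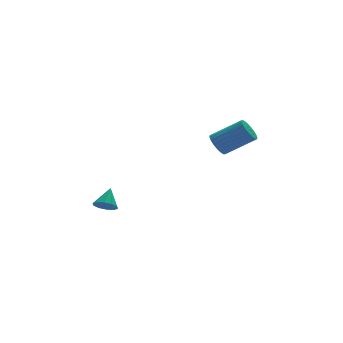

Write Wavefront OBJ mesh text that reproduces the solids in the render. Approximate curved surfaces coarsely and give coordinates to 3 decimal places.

v -2.487 0.317 -3.395
v -2.074 0.426 -3.741
v -2.053 0.923 -2.685
v -2.317 0.659 -3.791
v -2.625 0.761 -3.69
v -2.88 0.693 -3.476
v -2.985 0.482 -3.231
v -2.9 0.207 -3.05
v -2.657 -0.025 -3
v -2.349 -0.127 -3.101
v -2.094 -0.059 -3.315
v -1.989 0.152 -3.559
v 2.4 0.043 -0.433
v 2.767 0.403 -0.742
v 4.007 -0.083 0.164
v 3.64 -0.443 0.473
v 2.698 0.546 -0.57
v 3.937 0.06 0.336
v 2.583 0.612 -0.377
v 3.822 0.126 0.529
v 2.44 0.591 -0.193
v 3.679 0.105 0.713
v 2.291 0.487 -0.045
v 3.53 0.001 0.861
v 2.159 0.316 0.044
v 3.398 -0.17 0.95
v 2.063 0.102 0.06
v 3.303 -0.384 0.966
v 2.019 -0.12 0.001
v 3.259 -0.606 0.907
v 2.033 -0.317 -0.124
v 3.273 -0.803 0.782
v 2.103 -0.46 -0.296
v 3.342 -0.946 0.61
v 2.218 -0.526 -0.489
v 3.457 -1.012 0.417
v 2.361 -0.505 -0.673
v 3.6 -0.991 0.233
v 2.51 -0.401 -0.821
v 3.749 -0.887 0.085
v 2.642 -0.23 -0.91
v 3.881 -0.716 -0.004
v 2.737 -0.016 -0.926
v 3.977 -0.502 -0.02
v 2.781 0.206 -0.867
v 4.021 -0.28 0.039
f 2 1 4
f 2 4 3
f 4 1 5
f 4 5 3
f 5 1 6
f 5 6 3
f 6 1 7
f 6 7 3
f 7 1 8
f 7 8 3
f 8 1 9
f 8 9 3
f 9 1 10
f 9 10 3
f 10 1 11
f 10 11 3
f 11 1 12
f 11 12 3
f 12 1 2
f 12 2 3
f 14 13 17
f 14 17 15
f 15 17 18
f 15 18 16
f 17 13 19
f 17 19 18
f 18 19 20
f 18 20 16
f 19 13 21
f 19 21 20
f 20 21 22
f 20 22 16
f 21 13 23
f 21 23 22
f 22 23 24
f 22 24 16
f 23 13 25
f 23 25 24
f 24 25 26
f 24 26 16
f 25 13 27
f 25 27 26
f 26 27 28
f 26 28 16
f 27 13 29
f 27 29 28
f 28 29 30
f 28 30 16
f 29 13 31
f 29 31 30
f 30 31 32
f 30 32 16
f 31 13 33
f 31 33 32
f 32 33 34
f 32 34 16
f 33 13 35
f 33 35 34
f 34 35 36
f 34 36 16
f 35 13 37
f 35 37 36
f 36 37 38
f 36 38 16
f 37 13 39
f 37 39 38
f 38 39 40
f 38 40 16
f 39 13 41
f 39 41 40
f 40 41 42
f 40 42 16
f 41 13 43
f 41 43 42
f 42 43 44
f 42 44 16
f 43 13 45
f 43 45 44
f 44 45 46
f 44 46 16
f 45 13 14
f 45 14 46
f 46 14 15
f 46 15 16



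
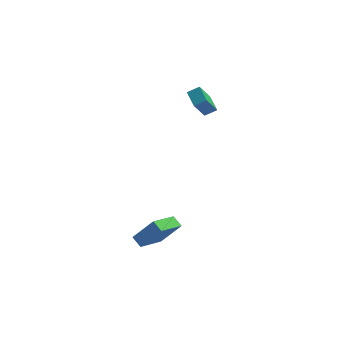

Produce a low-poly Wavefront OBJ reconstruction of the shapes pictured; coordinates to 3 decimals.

v 0.719 -3.344 -4.915
v -0.328 -4.998 -3.955
v 0.233 -2.817 -4.538
v -0.815 -4.471 -3.579
v 1.895 -3.269 -3.501
v 0.847 -4.923 -2.542
v 1.408 -2.742 -3.125
v 0.361 -4.396 -2.165
v 3.053 2.894 2.854
v 2.594 3.97 3.233
v 2.321 2.721 2.458
v 1.862 3.798 2.837
v 3.658 3.662 1.403
v 3.199 4.739 1.782
v 2.926 3.49 1.007
v 2.467 4.566 1.386
f 2 4 1
f 5 2 1
f 1 4 3
f 3 5 1
f 2 8 4
f 6 2 5
f 6 8 2
f 4 8 3
f 7 5 3
f 3 8 7
f 7 6 5
f 8 6 7
f 10 12 9
f 13 10 9
f 9 12 11
f 11 13 9
f 10 16 12
f 14 10 13
f 14 16 10
f 12 16 11
f 15 13 11
f 11 16 15
f 15 14 13
f 16 14 15



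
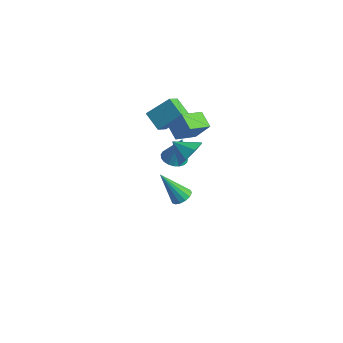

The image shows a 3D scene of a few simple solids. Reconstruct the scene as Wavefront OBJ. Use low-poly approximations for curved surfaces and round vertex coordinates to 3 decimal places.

v -1.167 0.632 0.342
v -0.506 0.658 0.184
v -0.813 0.828 1.858
v -0.581 0.93 0.166
v -0.758 1.15 0.179
v -1.005 1.281 0.22
v -1.281 1.3 0.282
v -1.536 1.203 0.354
v -1.728 1.008 0.424
v -1.823 0.747 0.48
v -1.804 0.467 0.512
v -1.676 0.215 0.514
v -1.459 0.035 0.487
v -1.192 -0.041 0.434
v -0.92 -0.001 0.366
v -0.692 0.148 0.293
v -0.545 0.382 0.229
v -2.619 1.469 1.143
v -2.395 0.715 1.693
v -3.599 1.593 1.712
v -3.376 0.839 2.262
v -1.924 2.401 2.138
v -1.701 1.647 2.688
v -2.905 2.525 2.707
v -2.681 1.771 3.257
v -1.576 1.537 -3.596
v -1.059 1.596 -3.297
v -2.444 0.883 -1.964
v -1.203 1.87 -3.264
v -1.447 2.054 -3.32
v -1.725 2.1 -3.449
v -1.964 1.995 -3.618
v -2.098 1.767 -3.781
v -2.093 1.478 -3.894
v -1.95 1.204 -3.927
v -1.706 1.02 -3.872
v -1.427 0.974 -3.742
v -1.189 1.079 -3.573
v -1.054 1.307 -3.41
v 1.669 -1.067 3.465
v 1.954 -0.591 4.161
v 0.791 -1.373 4.035
v 1.557 -0.229 3.742
v 1.225 -0.358 3.162
v 1.153 -0.902 2.759
v 1.383 -1.543 2.77
v 1.781 -1.905 3.188
v 2.113 -1.776 3.769
v 2.185 -1.232 4.172
v -0.639 0.214 2.338
v -1.459 0.455 2.797
v -0.547 1.467 1.845
v -1.368 1.708 2.304
v 0.008 0.552 3.316
v -0.813 0.793 3.775
v 0.099 1.805 2.823
v -0.721 2.046 3.282
f 2 1 4
f 2 4 3
f 4 1 5
f 4 5 3
f 5 1 6
f 5 6 3
f 6 1 7
f 6 7 3
f 7 1 8
f 7 8 3
f 8 1 9
f 8 9 3
f 9 1 10
f 9 10 3
f 10 1 11
f 10 11 3
f 11 1 12
f 11 12 3
f 12 1 13
f 12 13 3
f 13 1 14
f 13 14 3
f 14 1 15
f 14 15 3
f 15 1 16
f 15 16 3
f 16 1 17
f 16 17 3
f 17 1 2
f 17 2 3
f 19 21 18
f 22 19 18
f 18 21 20
f 20 22 18
f 19 25 21
f 23 19 22
f 23 25 19
f 21 25 20
f 24 22 20
f 20 25 24
f 24 23 22
f 25 23 24
f 27 26 29
f 27 29 28
f 29 26 30
f 29 30 28
f 30 26 31
f 30 31 28
f 31 26 32
f 31 32 28
f 32 26 33
f 32 33 28
f 33 26 34
f 33 34 28
f 34 26 35
f 34 35 28
f 35 26 36
f 35 36 28
f 36 26 37
f 36 37 28
f 37 26 38
f 37 38 28
f 38 26 39
f 38 39 28
f 39 26 27
f 39 27 28
f 41 40 43
f 41 43 42
f 43 40 44
f 43 44 42
f 44 40 45
f 44 45 42
f 45 40 46
f 45 46 42
f 46 40 47
f 46 47 42
f 47 40 48
f 47 48 42
f 48 40 49
f 48 49 42
f 49 40 41
f 49 41 42
f 51 53 50
f 54 51 50
f 50 53 52
f 52 54 50
f 51 57 53
f 55 51 54
f 55 57 51
f 53 57 52
f 56 54 52
f 52 57 56
f 56 55 54
f 57 55 56



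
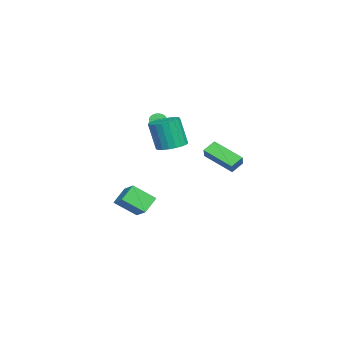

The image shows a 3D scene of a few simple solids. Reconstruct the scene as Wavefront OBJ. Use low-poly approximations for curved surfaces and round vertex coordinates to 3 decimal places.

v 2.931 0.599 2.942
v 3.775 0.234 2.904
v 3.653 -0.243 4.739
v 2.809 0.121 4.778
v 3.849 0.596 3.003
v 3.727 0.119 4.838
v 3.765 0.958 3.092
v 3.642 0.481 4.927
v 3.536 1.259 3.154
v 3.414 0.781 4.989
v 3.203 1.445 3.181
v 3.081 0.967 5.016
v 2.823 1.485 3.166
v 2.7 1.007 5.001
v 2.461 1.371 3.112
v 2.339 0.894 4.947
v 2.181 1.124 3.029
v 2.059 0.647 4.864
v 2.031 0.786 2.931
v 1.908 0.309 4.766
v 2.036 0.416 2.835
v 1.914 -0.061 4.67
v 2.196 0.077 2.758
v 2.074 -0.4 4.593
v 2.483 -0.171 2.712
v 2.361 -0.648 4.547
v 2.848 -0.287 2.707
v 2.725 -0.764 4.542
v 3.227 -0.249 2.742
v 3.104 -0.726 4.577
v 3.555 -0.065 2.811
v 3.432 -0.542 4.646
v -3.004 -3.233 -2.79
v -1.896 -2.518 -2.075
v -3.213 -1.875 -3.825
v -2.105 -1.16 -3.11
v -2.135 -3.74 -3.63
v -1.027 -3.025 -2.915
v -2.344 -2.382 -4.665
v -1.236 -1.667 -3.95
v 0.609 2.086 1.459
v 0.038 2.624 1.977
v 1.401 3.789 0.565
v 0.83 4.327 1.083
v 1.25 2.133 2.117
v 0.679 2.671 2.635
v 2.042 3.836 1.223
v 1.471 4.374 1.741
v -4.091 -1.288 1.978
v -3.798 -1.106 1.563
v -2.356 -0.951 2.646
v -2.649 -1.132 3.062
v -3.876 -0.926 1.64
v -2.434 -0.771 2.723
v -3.986 -0.801 1.769
v -2.544 -0.646 2.852
v -4.112 -0.75 1.93
v -2.67 -0.595 3.013
v -4.235 -0.781 2.098
v -2.793 -0.626 3.181
v -4.336 -0.889 2.248
v -2.895 -0.734 3.331
v -4.4 -1.058 2.357
v -2.958 -0.902 3.44
v -4.417 -1.262 2.408
v -2.975 -1.106 3.491
v -4.384 -1.469 2.394
v -2.942 -1.314 3.477
v -4.306 -1.649 2.317
v -2.864 -1.494 3.4
v -4.196 -1.774 2.188
v -2.754 -1.619 3.271
v -4.07 -1.825 2.027
v -2.628 -1.67 3.11
v -3.947 -1.794 1.859
v -2.505 -1.639 2.942
v -3.845 -1.686 1.709
v -2.404 -1.531 2.792
v -3.782 -1.518 1.6
v -2.34 -1.362 2.683
v -3.765 -1.314 1.549
v -2.323 -1.158 2.632
f 2 1 5
f 2 5 3
f 3 5 6
f 3 6 4
f 5 1 7
f 5 7 6
f 6 7 8
f 6 8 4
f 7 1 9
f 7 9 8
f 8 9 10
f 8 10 4
f 9 1 11
f 9 11 10
f 10 11 12
f 10 12 4
f 11 1 13
f 11 13 12
f 12 13 14
f 12 14 4
f 13 1 15
f 13 15 14
f 14 15 16
f 14 16 4
f 15 1 17
f 15 17 16
f 16 17 18
f 16 18 4
f 17 1 19
f 17 19 18
f 18 19 20
f 18 20 4
f 19 1 21
f 19 21 20
f 20 21 22
f 20 22 4
f 21 1 23
f 21 23 22
f 22 23 24
f 22 24 4
f 23 1 25
f 23 25 24
f 24 25 26
f 24 26 4
f 25 1 27
f 25 27 26
f 26 27 28
f 26 28 4
f 27 1 29
f 27 29 28
f 28 29 30
f 28 30 4
f 29 1 31
f 29 31 30
f 30 31 32
f 30 32 4
f 31 1 2
f 31 2 32
f 32 2 3
f 32 3 4
f 34 36 33
f 37 34 33
f 33 36 35
f 35 37 33
f 34 40 36
f 38 34 37
f 38 40 34
f 36 40 35
f 39 37 35
f 35 40 39
f 39 38 37
f 40 38 39
f 42 44 41
f 45 42 41
f 41 44 43
f 43 45 41
f 42 48 44
f 46 42 45
f 46 48 42
f 44 48 43
f 47 45 43
f 43 48 47
f 47 46 45
f 48 46 47
f 50 49 53
f 50 53 51
f 51 53 54
f 51 54 52
f 53 49 55
f 53 55 54
f 54 55 56
f 54 56 52
f 55 49 57
f 55 57 56
f 56 57 58
f 56 58 52
f 57 49 59
f 57 59 58
f 58 59 60
f 58 60 52
f 59 49 61
f 59 61 60
f 60 61 62
f 60 62 52
f 61 49 63
f 61 63 62
f 62 63 64
f 62 64 52
f 63 49 65
f 63 65 64
f 64 65 66
f 64 66 52
f 65 49 67
f 65 67 66
f 66 67 68
f 66 68 52
f 67 49 69
f 67 69 68
f 68 69 70
f 68 70 52
f 69 49 71
f 69 71 70
f 70 71 72
f 70 72 52
f 71 49 73
f 71 73 72
f 72 73 74
f 72 74 52
f 73 49 75
f 73 75 74
f 74 75 76
f 74 76 52
f 75 49 77
f 75 77 76
f 76 77 78
f 76 78 52
f 77 49 79
f 77 79 78
f 78 79 80
f 78 80 52
f 79 49 81
f 79 81 80
f 80 81 82
f 80 82 52
f 81 49 50
f 81 50 82
f 82 50 51
f 82 51 52



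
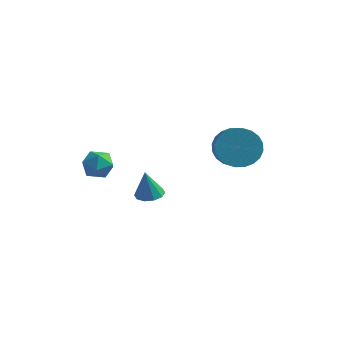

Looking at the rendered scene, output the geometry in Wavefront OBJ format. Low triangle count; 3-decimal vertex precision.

v 1.202 2.946 -1.865
v 1.957 3.415 -1.717
v 2.472 2.362 -1.007
v 1.718 1.894 -1.155
v 1.763 3.507 -1.439
v 2.278 2.455 -0.73
v 1.484 3.515 -1.226
v 1.999 2.462 -0.516
v 1.162 3.435 -1.11
v 1.677 2.382 -0.401
v 0.846 3.281 -1.109
v 1.361 2.229 -0.4
v 0.585 3.077 -1.223
v 1.1 2.024 -0.514
v 0.417 2.852 -1.435
v 0.932 1.799 -0.725
v 0.369 2.642 -1.712
v 0.885 1.589 -1.003
v 0.448 2.478 -2.013
v 0.963 1.425 -1.303
v 0.642 2.385 -2.29
v 1.157 1.333 -1.581
v 0.921 2.378 -2.504
v 1.436 1.325 -1.794
v 1.243 2.458 -2.619
v 1.758 1.405 -1.91
v 1.559 2.611 -2.62
v 2.074 1.559 -1.911
v 1.82 2.816 -2.506
v 2.335 1.763 -1.797
v 1.988 3.041 -2.295
v 2.503 1.988 -1.585
v 2.035 3.251 -2.017
v 2.551 2.198 -1.308
v -1.735 1.636 -4.389
v -1.363 1.178 -4.377
v -1.885 1.544 -3.171
v -1.168 1.483 -4.331
v -1.19 1.846 -4.306
v -1.42 2.129 -4.313
v -1.771 2.224 -4.349
v -2.107 2.094 -4.4
v -2.302 1.789 -4.447
v -2.28 1.426 -4.472
v -2.05 1.143 -4.465
v -1.7 1.048 -4.429
v -3.244 0.431 -2.077
v -2.6 0.243 -2.252
v -3.44 -0.603 -1.688
v -2.796 -0.791 -1.863
v -2.897 -0.343 -1.342
v -2.776 0.296 -1.583
v -3.264 -0.656 -2.357
v -3.143 -0.017 -2.598
v -2.612 -0.429 -2.425
v -2.385 -0.236 -1.798
v -3.655 -0.124 -2.142
v -3.428 0.069 -1.515
f 2 1 5
f 2 5 3
f 3 5 6
f 3 6 4
f 5 1 7
f 5 7 6
f 6 7 8
f 6 8 4
f 7 1 9
f 7 9 8
f 8 9 10
f 8 10 4
f 9 1 11
f 9 11 10
f 10 11 12
f 10 12 4
f 11 1 13
f 11 13 12
f 12 13 14
f 12 14 4
f 13 1 15
f 13 15 14
f 14 15 16
f 14 16 4
f 15 1 17
f 15 17 16
f 16 17 18
f 16 18 4
f 17 1 19
f 17 19 18
f 18 19 20
f 18 20 4
f 19 1 21
f 19 21 20
f 20 21 22
f 20 22 4
f 21 1 23
f 21 23 22
f 22 23 24
f 22 24 4
f 23 1 25
f 23 25 24
f 24 25 26
f 24 26 4
f 25 1 27
f 25 27 26
f 26 27 28
f 26 28 4
f 27 1 29
f 27 29 28
f 28 29 30
f 28 30 4
f 29 1 31
f 29 31 30
f 30 31 32
f 30 32 4
f 31 1 33
f 31 33 32
f 32 33 34
f 32 34 4
f 33 1 2
f 33 2 34
f 34 2 3
f 34 3 4
f 36 35 38
f 36 38 37
f 38 35 39
f 38 39 37
f 39 35 40
f 39 40 37
f 40 35 41
f 40 41 37
f 41 35 42
f 41 42 37
f 42 35 43
f 42 43 37
f 43 35 44
f 43 44 37
f 44 35 45
f 44 45 37
f 45 35 46
f 45 46 37
f 46 35 36
f 46 36 37
f 47 58 52
f 47 52 48
f 47 48 54
f 47 54 57
f 47 57 58
f 48 52 56
f 52 58 51
f 58 57 49
f 57 54 53
f 54 48 55
f 50 56 51
f 50 51 49
f 50 49 53
f 50 53 55
f 50 55 56
f 51 56 52
f 49 51 58
f 53 49 57
f 55 53 54
f 56 55 48



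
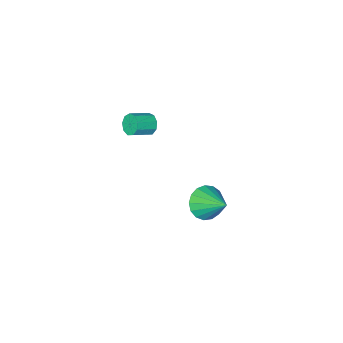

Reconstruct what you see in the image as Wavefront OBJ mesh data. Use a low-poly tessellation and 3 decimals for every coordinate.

v -1.8 3.087 -0.186
v -0.93 3.093 -0.194
v -1.8 4.413 0.746
v -1.034 3.325 -0.524
v -1.314 3.502 -0.776
v -1.705 3.585 -0.893
v -2.118 3.553 -0.849
v -2.458 3.415 -0.652
v -2.647 3.202 -0.349
v -2.643 2.963 -0.008
v -2.445 2.752 0.292
v -2.1 2.618 0.482
v -1.686 2.591 0.52
v -1.298 2.679 0.395
v -1.026 2.859 0.138
v -2.841 -2.134 0.698
v -2.65 -2.371 0.204
v -1.689 -2.523 0.649
v -1.879 -2.286 1.142
v -2.586 -1.98 0.2
v -1.625 -2.132 0.644
v -2.641 -1.66 0.429
v -1.68 -1.812 0.873
v -2.79 -1.563 0.783
v -1.829 -1.715 1.228
v -2.962 -1.732 1.098
v -2.001 -1.884 1.542
v -3.078 -2.09 1.225
v -2.116 -2.242 1.67
v -3.082 -2.468 1.106
v -2.121 -2.62 1.55
v -2.974 -2.69 0.795
v -2.012 -2.842 1.24
v -2.803 -2.652 0.439
v -1.842 -2.804 0.884
f 2 1 4
f 2 4 3
f 4 1 5
f 4 5 3
f 5 1 6
f 5 6 3
f 6 1 7
f 6 7 3
f 7 1 8
f 7 8 3
f 8 1 9
f 8 9 3
f 9 1 10
f 9 10 3
f 10 1 11
f 10 11 3
f 11 1 12
f 11 12 3
f 12 1 13
f 12 13 3
f 13 1 14
f 13 14 3
f 14 1 15
f 14 15 3
f 15 1 2
f 15 2 3
f 17 16 20
f 17 20 18
f 18 20 21
f 18 21 19
f 20 16 22
f 20 22 21
f 21 22 23
f 21 23 19
f 22 16 24
f 22 24 23
f 23 24 25
f 23 25 19
f 24 16 26
f 24 26 25
f 25 26 27
f 25 27 19
f 26 16 28
f 26 28 27
f 27 28 29
f 27 29 19
f 28 16 30
f 28 30 29
f 29 30 31
f 29 31 19
f 30 16 32
f 30 32 31
f 31 32 33
f 31 33 19
f 32 16 34
f 32 34 33
f 33 34 35
f 33 35 19
f 34 16 17
f 34 17 35
f 35 17 18
f 35 18 19

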